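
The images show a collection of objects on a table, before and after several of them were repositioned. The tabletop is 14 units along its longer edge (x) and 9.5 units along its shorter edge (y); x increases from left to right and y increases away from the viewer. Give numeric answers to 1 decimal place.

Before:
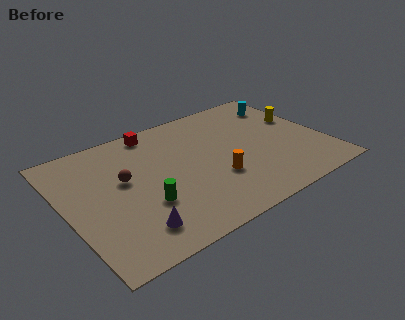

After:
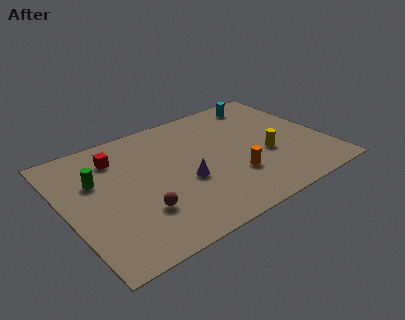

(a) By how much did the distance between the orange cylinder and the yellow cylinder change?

-3.7

The distance was about 5.9 in the first image and 2.2 in the second, so they moved 3.7 units closer together.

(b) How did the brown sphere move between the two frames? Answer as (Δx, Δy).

(0.4, -2.7)

The brown sphere started near (3.2, 5.5) and ended near (3.6, 2.8).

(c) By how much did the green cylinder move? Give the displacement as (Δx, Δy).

(-2.1, 3.0)

From the two frames, the green cylinder sits at roughly (3.9, 3.2) before and (1.8, 6.2) after.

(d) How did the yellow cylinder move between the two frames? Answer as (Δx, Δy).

(-2.4, -2.1)

From the two frames, the yellow cylinder sits at roughly (13.1, 5.8) before and (10.7, 3.7) after.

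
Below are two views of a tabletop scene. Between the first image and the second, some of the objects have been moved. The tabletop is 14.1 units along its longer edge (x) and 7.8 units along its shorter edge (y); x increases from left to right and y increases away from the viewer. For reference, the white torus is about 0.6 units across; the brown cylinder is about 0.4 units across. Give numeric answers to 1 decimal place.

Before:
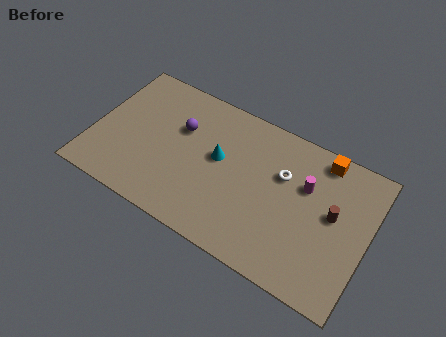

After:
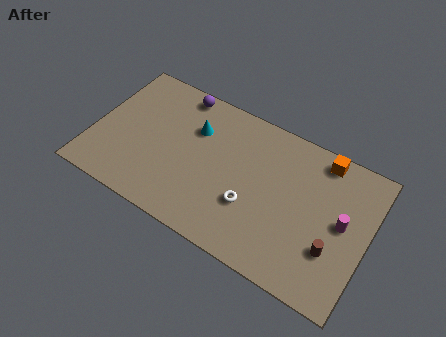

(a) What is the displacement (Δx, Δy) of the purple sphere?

(-0.4, 1.9)

The purple sphere was at about (4.3, 5.1) and moved to about (3.9, 7.0).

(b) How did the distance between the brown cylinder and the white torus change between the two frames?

+1.4

They were about 2.8 units apart before and 4.2 after — 1.4 units further apart.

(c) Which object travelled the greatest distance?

the white torus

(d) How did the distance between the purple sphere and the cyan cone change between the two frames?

-0.3

Before: roughly 2.2 units apart; after: 1.9. That's 0.3 units closer together.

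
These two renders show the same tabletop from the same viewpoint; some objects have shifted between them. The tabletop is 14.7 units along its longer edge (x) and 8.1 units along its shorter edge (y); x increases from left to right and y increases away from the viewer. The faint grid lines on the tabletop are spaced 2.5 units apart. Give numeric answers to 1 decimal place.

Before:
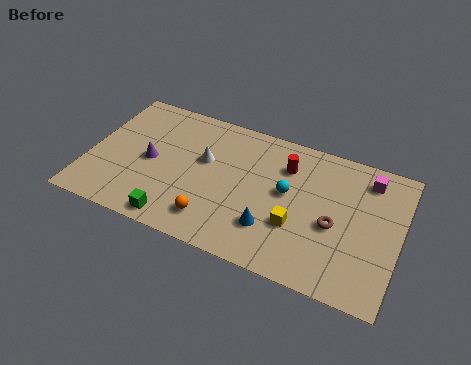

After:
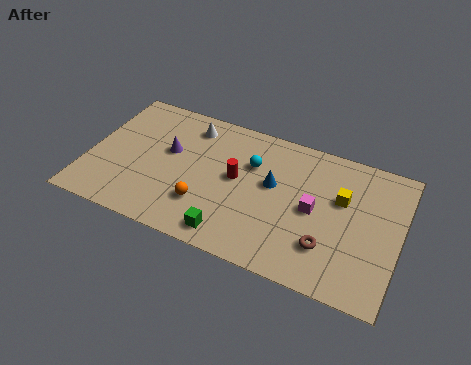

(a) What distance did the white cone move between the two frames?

2.0

From (5.4, 4.9) to (4.5, 6.7), the white cone covered √(0.9² + 1.8²) ≈ 2.0 units.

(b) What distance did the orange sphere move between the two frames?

0.9

From (6.2, 1.6) to (5.7, 2.3), the orange sphere covered √(0.5² + 0.7²) ≈ 0.9 units.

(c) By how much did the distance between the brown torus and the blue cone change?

+0.7

They were about 3.1 units apart before and 3.8 after — 0.7 units further apart.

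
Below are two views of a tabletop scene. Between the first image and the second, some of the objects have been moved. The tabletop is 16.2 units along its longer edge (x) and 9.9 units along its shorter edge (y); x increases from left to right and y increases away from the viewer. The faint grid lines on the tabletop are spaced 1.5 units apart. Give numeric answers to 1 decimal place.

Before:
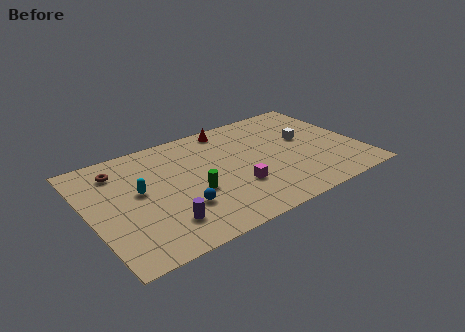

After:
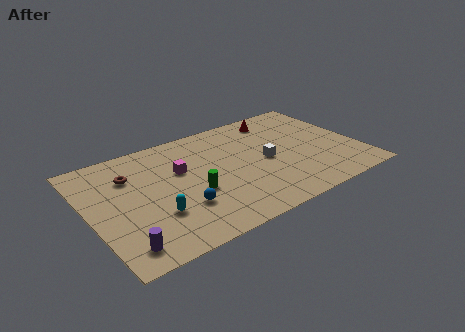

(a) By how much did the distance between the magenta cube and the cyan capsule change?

-2.3

The distance was about 6.0 in the first image and 3.7 in the second, so they moved 2.3 units closer together.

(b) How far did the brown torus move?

1.0

From (2.1, 7.9) to (2.7, 7.1), the brown torus covered √(0.6² + 0.8²) ≈ 1.0 units.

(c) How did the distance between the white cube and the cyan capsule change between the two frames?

-3.0

They were about 10.2 units apart before and 7.2 after — 3.0 units closer together.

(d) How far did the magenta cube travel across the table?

4.2

The magenta cube was near (8.5, 3.2) before and (5.6, 6.2) after, so it travelled √(2.9² + 3.0²) ≈ 4.2 units.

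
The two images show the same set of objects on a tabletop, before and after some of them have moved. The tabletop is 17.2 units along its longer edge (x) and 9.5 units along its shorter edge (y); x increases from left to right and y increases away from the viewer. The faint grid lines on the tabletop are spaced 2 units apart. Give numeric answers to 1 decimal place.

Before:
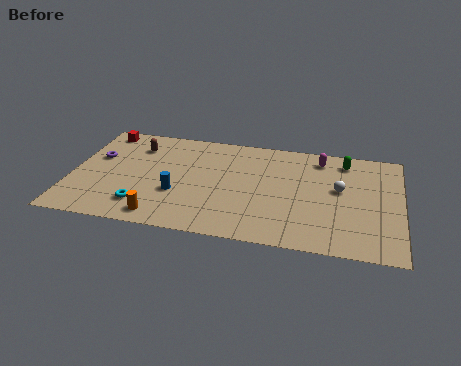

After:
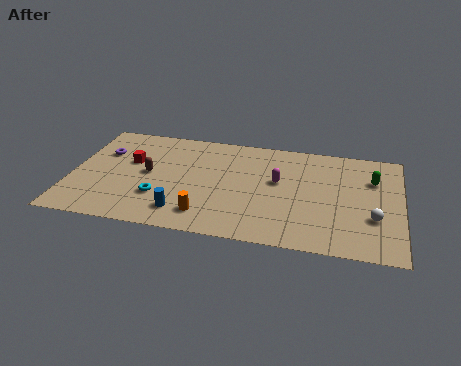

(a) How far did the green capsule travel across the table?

2.1

From (14.2, 8.0) to (15.7, 6.6), the green capsule covered √(1.5² + 1.4²) ≈ 2.1 units.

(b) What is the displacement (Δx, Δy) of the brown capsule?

(0.8, -2.4)

The brown capsule was at about (3.2, 7.3) and moved to about (4.0, 4.9).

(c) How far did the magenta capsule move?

3.3

The magenta capsule moved from about (12.9, 8.0) to (10.8, 5.5), a distance of √(2.1² + 2.5²) ≈ 3.3.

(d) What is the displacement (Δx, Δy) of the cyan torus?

(0.8, 0.9)

From the two frames, the cyan torus sits at roughly (3.9, 2.0) before and (4.7, 2.9) after.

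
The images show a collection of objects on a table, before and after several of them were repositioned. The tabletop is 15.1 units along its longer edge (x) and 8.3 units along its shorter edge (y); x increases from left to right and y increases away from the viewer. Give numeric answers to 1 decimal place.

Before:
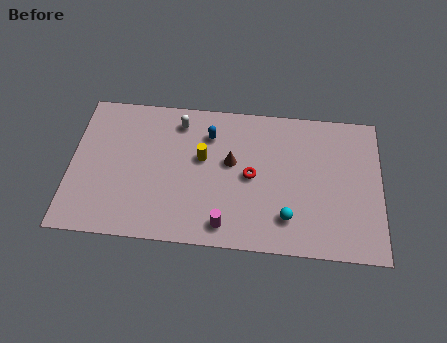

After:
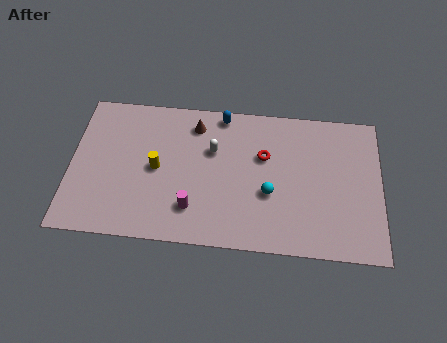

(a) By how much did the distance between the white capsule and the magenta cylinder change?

-2.7

They were about 6.2 units apart before and 3.5 after — 2.7 units closer together.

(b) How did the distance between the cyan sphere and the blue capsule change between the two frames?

-1.0

The distance was about 5.9 in the first image and 4.9 in the second, so they moved 1.0 units closer together.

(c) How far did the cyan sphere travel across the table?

1.6

The cyan sphere was near (10.6, 1.9) before and (9.7, 3.2) after, so it travelled √(0.9² + 1.3²) ≈ 1.6 units.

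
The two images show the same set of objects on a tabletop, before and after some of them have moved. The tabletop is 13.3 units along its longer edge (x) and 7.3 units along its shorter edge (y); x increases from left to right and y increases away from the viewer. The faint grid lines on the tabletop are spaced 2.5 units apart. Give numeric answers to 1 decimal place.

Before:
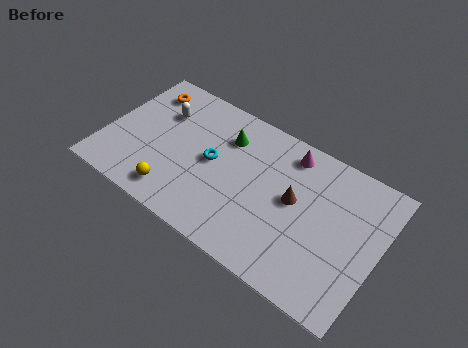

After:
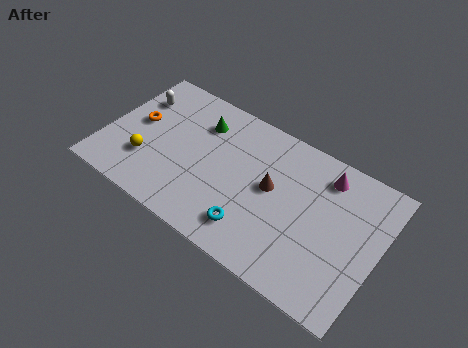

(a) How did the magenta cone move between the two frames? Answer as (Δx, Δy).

(1.8, -0.2)

From the two frames, the magenta cone sits at roughly (8.6, 6.2) before and (10.4, 6.0) after.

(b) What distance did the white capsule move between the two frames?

1.3

The white capsule was near (2.4, 5.1) before and (1.1, 5.3) after, so it travelled √(1.3² + 0.2²) ≈ 1.3 units.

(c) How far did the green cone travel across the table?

1.3

The green cone was near (5.6, 5.4) before and (4.3, 5.5) after, so it travelled √(1.3² + 0.1²) ≈ 1.3 units.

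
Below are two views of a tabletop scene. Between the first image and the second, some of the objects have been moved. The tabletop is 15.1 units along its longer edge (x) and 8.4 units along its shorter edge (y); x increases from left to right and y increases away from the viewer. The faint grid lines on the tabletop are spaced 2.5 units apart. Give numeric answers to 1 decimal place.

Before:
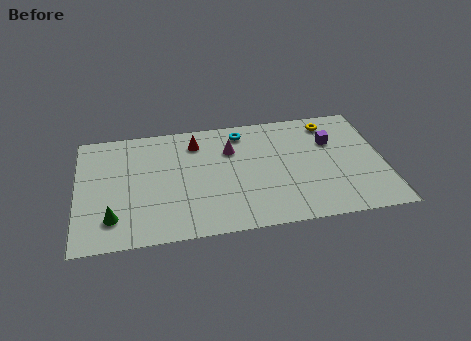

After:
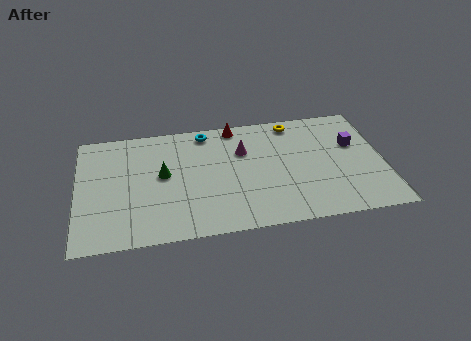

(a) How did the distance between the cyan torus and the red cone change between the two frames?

-0.8

The distance was about 2.3 in the first image and 1.5 in the second, so they moved 0.8 units closer together.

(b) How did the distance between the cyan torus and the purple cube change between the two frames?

+3.0

They were about 4.6 units apart before and 7.6 after — 3.0 units further apart.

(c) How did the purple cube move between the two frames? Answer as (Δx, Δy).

(1.1, -0.4)

The purple cube started near (12.6, 5.7) and ended near (13.7, 5.3).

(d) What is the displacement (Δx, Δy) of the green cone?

(2.5, 2.7)

The green cone was at about (1.7, 1.9) and moved to about (4.2, 4.6).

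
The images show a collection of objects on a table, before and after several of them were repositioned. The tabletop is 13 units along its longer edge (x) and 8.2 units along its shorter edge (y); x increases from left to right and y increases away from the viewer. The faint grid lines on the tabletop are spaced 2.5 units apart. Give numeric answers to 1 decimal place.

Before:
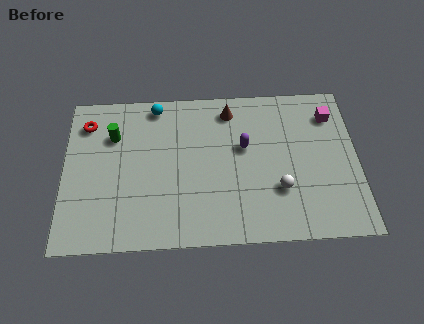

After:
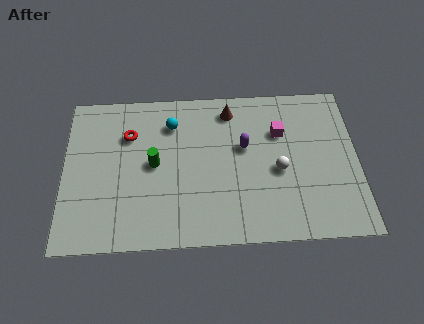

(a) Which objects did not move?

the brown cone and the purple capsule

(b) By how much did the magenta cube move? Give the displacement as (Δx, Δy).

(-2.3, -0.8)

The magenta cube was at about (11.9, 6.4) and moved to about (9.6, 5.6).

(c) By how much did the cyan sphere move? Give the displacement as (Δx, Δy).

(0.7, -1.0)

The cyan sphere was at about (4.1, 7.3) and moved to about (4.8, 6.3).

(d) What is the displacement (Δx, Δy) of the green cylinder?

(1.8, -1.6)

The green cylinder was at about (2.2, 5.8) and moved to about (4.0, 4.2).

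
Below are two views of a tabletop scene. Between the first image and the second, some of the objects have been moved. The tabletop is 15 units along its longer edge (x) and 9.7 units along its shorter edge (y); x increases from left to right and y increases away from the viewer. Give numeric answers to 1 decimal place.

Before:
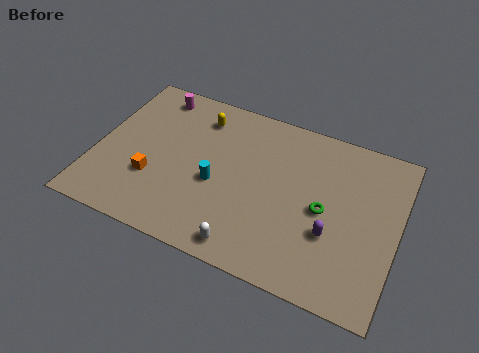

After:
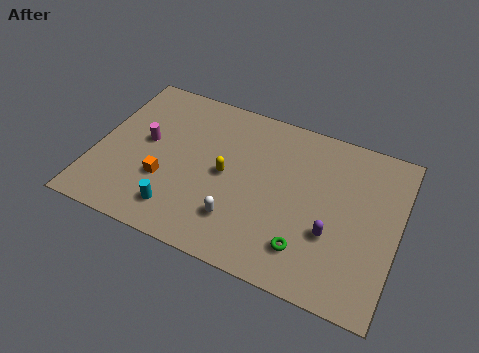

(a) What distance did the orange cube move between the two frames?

0.6

The orange cube was near (3.0, 3.2) before and (3.6, 3.3) after, so it travelled √(0.6² + 0.1²) ≈ 0.6 units.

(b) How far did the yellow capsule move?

3.4

The yellow capsule moved from about (4.8, 7.8) to (6.5, 4.8), a distance of √(1.7² + 3.0²) ≈ 3.4.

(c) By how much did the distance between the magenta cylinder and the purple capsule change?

-1.0

They were about 10.7 units apart before and 9.7 after — 1.0 units closer together.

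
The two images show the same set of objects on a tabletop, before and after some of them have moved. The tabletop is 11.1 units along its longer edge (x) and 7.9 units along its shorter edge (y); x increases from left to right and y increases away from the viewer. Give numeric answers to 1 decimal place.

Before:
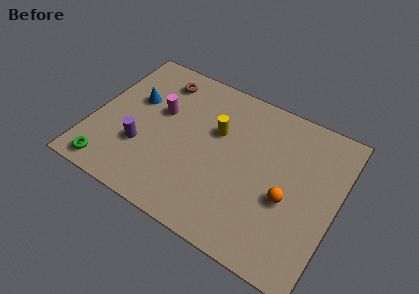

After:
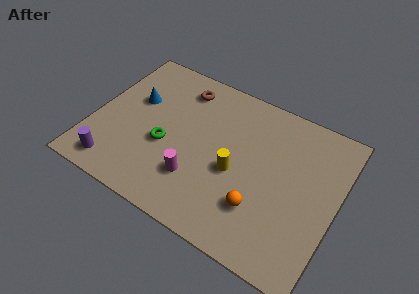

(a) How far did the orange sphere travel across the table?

1.5

From (9.0, 3.2) to (7.9, 2.2), the orange sphere covered √(1.1² + 1.0²) ≈ 1.5 units.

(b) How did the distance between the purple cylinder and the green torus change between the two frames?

+0.8

The distance was about 2.1 in the first image and 2.9 in the second, so they moved 0.8 units further apart.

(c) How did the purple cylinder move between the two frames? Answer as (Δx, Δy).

(-1.0, -1.5)

The purple cylinder was at about (2.4, 2.6) and moved to about (1.4, 1.1).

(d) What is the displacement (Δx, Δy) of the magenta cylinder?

(2.1, -2.6)

The magenta cylinder was at about (2.9, 4.8) and moved to about (5.0, 2.2).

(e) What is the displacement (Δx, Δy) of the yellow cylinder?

(1.1, -1.6)

The yellow cylinder was at about (5.5, 5.0) and moved to about (6.6, 3.4).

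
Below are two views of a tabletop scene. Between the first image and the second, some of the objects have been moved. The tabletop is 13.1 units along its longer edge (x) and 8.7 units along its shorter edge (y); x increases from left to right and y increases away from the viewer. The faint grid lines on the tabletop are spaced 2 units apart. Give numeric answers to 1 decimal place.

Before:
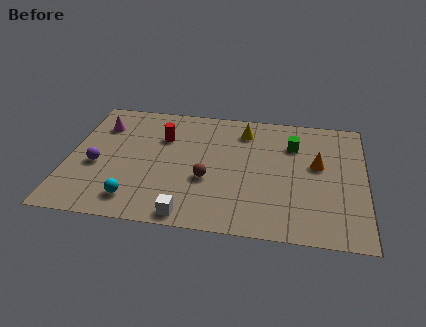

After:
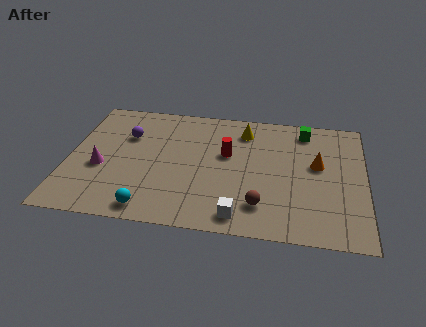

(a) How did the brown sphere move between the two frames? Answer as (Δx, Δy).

(2.4, -1.4)

The brown sphere was at about (6.2, 3.3) and moved to about (8.6, 1.9).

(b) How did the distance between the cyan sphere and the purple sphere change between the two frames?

+2.3

The distance was about 2.8 in the first image and 5.1 in the second, so they moved 2.3 units further apart.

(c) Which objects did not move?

the yellow cone and the orange cone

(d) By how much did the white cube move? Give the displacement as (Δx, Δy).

(2.2, 0.3)

The white cube started near (5.5, 0.8) and ended near (7.7, 1.1).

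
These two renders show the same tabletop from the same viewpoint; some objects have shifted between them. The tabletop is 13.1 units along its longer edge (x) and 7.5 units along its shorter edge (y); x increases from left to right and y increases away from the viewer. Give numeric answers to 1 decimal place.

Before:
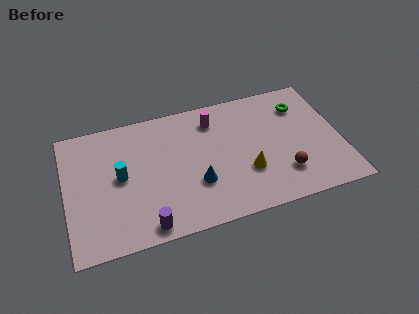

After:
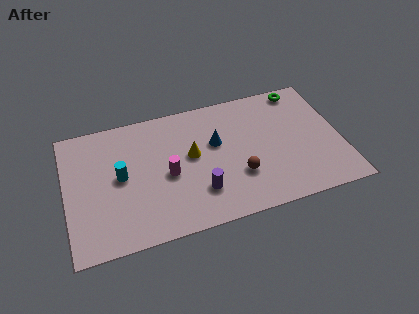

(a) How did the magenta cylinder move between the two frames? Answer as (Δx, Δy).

(-2.4, -2.6)

The magenta cylinder was at about (7.2, 6.0) and moved to about (4.8, 3.4).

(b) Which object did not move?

the cyan cylinder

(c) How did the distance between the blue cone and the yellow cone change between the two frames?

-1.1

They were about 2.4 units apart before and 1.3 after — 1.1 units closer together.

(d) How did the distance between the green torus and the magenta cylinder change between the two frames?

+3.3

Before: roughly 4.2 units apart; after: 7.5. That's 3.3 units further apart.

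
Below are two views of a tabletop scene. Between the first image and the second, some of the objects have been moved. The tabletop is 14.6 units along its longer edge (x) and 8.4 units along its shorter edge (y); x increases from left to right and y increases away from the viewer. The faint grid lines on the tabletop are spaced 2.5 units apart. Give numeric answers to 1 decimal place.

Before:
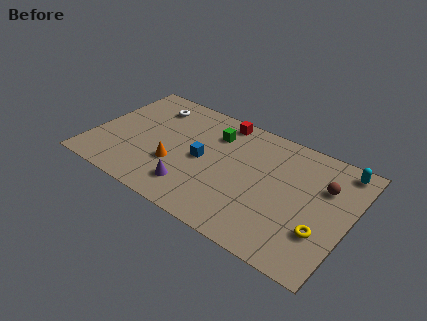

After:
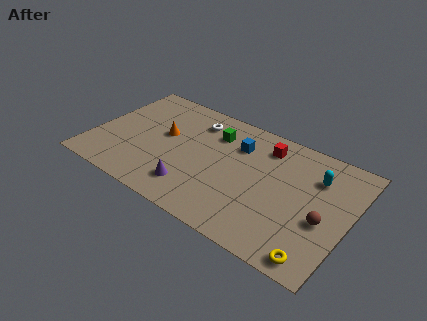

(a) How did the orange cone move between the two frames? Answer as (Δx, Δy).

(-1.0, 1.9)

The orange cone started near (4.9, 2.9) and ended near (3.9, 4.8).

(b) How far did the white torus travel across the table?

2.6

The white torus was near (2.8, 6.7) before and (5.4, 6.7) after, so it travelled √(2.6² + 0.0²) ≈ 2.6 units.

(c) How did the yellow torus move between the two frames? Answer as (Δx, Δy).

(0.0, -1.7)

From the two frames, the yellow torus sits at roughly (13.3, 2.6) before and (13.3, 0.9) after.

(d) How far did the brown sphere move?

2.3

From (13.0, 5.7) to (13.3, 3.4), the brown sphere covered √(0.3² + 2.3²) ≈ 2.3 units.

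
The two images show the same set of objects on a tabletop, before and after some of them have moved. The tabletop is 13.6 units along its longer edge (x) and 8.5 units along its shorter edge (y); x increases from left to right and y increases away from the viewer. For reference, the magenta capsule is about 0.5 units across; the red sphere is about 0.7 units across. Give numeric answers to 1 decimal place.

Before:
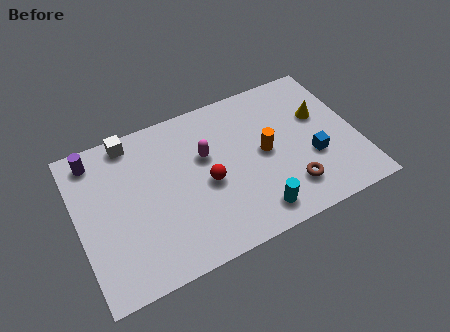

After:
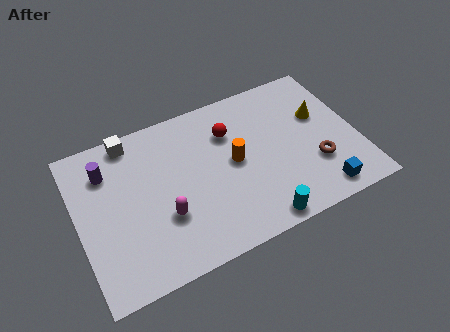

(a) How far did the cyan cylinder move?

0.5

The cyan cylinder was near (8.2, 1.3) before and (8.3, 0.8) after, so it travelled √(0.1² + 0.5²) ≈ 0.5 units.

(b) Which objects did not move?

the yellow cone and the white cube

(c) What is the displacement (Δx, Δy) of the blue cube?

(0.1, -2.0)

From the two frames, the blue cube sits at roughly (11.3, 3.1) before and (11.4, 1.1) after.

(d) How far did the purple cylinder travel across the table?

1.0

From (1.1, 7.3) to (1.6, 6.4), the purple cylinder covered √(0.5² + 0.9²) ≈ 1.0 units.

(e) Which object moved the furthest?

the magenta capsule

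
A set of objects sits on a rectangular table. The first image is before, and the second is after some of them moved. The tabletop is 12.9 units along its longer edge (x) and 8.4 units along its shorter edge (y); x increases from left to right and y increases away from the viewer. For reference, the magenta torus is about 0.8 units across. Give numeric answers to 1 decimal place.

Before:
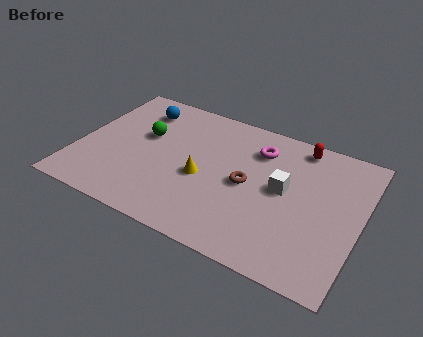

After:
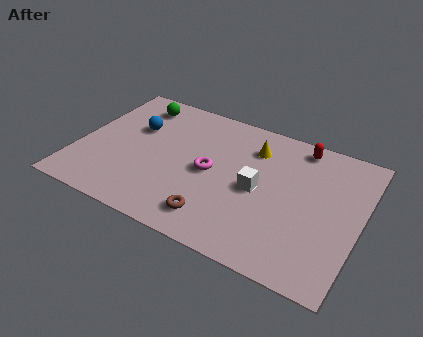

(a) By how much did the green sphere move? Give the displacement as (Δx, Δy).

(-0.7, 1.9)

The green sphere was at about (2.9, 5.1) and moved to about (2.2, 7.0).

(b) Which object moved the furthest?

the yellow cone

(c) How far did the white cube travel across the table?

1.2

The white cube moved from about (9.4, 4.5) to (8.3, 4.0), a distance of √(1.1² + 0.5²) ≈ 1.2.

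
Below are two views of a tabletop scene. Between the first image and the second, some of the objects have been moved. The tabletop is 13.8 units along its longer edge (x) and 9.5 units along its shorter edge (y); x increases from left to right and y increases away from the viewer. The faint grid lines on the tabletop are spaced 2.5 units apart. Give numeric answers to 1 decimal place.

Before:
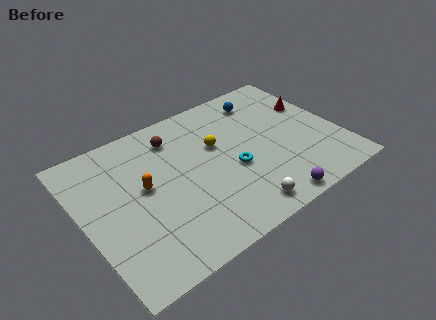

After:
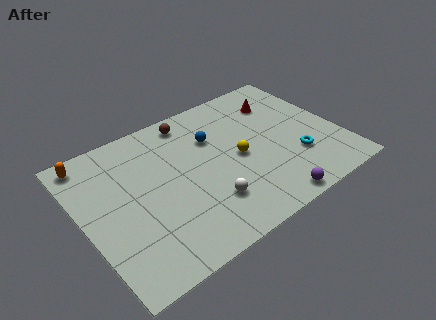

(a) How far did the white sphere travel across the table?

2.0

The white sphere was near (7.7, 1.2) before and (6.2, 2.5) after, so it travelled √(1.5² + 1.3²) ≈ 2.0 units.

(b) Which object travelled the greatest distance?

the orange capsule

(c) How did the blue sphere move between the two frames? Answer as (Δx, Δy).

(-3.1, -1.3)

The blue sphere was at about (10.4, 7.8) and moved to about (7.3, 6.5).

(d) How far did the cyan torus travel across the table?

3.4

The cyan torus was near (7.9, 3.9) before and (11.2, 2.9) after, so it travelled √(3.3² + 1.0²) ≈ 3.4 units.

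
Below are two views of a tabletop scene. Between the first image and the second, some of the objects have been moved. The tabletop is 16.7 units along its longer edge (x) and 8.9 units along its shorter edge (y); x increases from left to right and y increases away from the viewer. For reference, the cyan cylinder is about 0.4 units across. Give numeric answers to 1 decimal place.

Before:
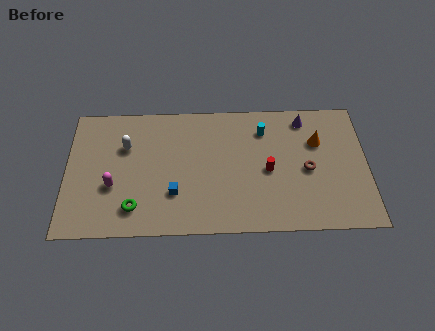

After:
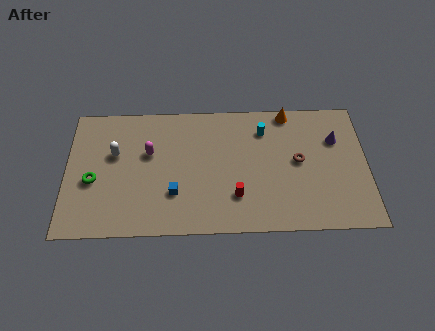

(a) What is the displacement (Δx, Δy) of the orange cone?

(-1.6, 2.1)

From the two frames, the orange cone sits at roughly (14.0, 6.0) before and (12.4, 8.1) after.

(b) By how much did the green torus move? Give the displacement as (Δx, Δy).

(-2.3, 1.9)

The green torus was at about (3.8, 1.8) and moved to about (1.5, 3.7).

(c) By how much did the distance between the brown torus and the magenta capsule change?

-2.5

Before: roughly 10.8 units apart; after: 8.3. That's 2.5 units closer together.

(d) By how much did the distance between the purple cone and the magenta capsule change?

-1.1

Before: roughly 11.5 units apart; after: 10.4. That's 1.1 units closer together.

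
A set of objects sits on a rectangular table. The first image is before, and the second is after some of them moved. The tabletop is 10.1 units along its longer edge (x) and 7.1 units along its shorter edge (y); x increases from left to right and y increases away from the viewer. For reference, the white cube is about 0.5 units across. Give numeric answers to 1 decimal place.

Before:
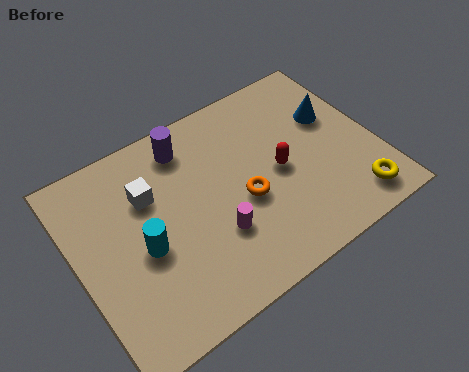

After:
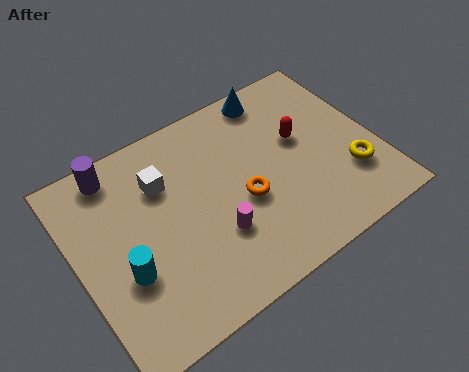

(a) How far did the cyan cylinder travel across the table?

0.9

The cyan cylinder moved from about (2.1, 3.1) to (1.4, 2.6), a distance of √(0.7² + 0.5²) ≈ 0.9.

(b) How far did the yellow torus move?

1.0

The yellow torus moved from about (8.9, 1.1) to (9.0, 2.1), a distance of √(0.1² + 1.0²) ≈ 1.0.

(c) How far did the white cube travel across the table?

0.5

From (2.6, 4.8) to (3.1, 5.0), the white cube covered √(0.5² + 0.2²) ≈ 0.5 units.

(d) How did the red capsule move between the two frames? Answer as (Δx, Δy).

(0.9, 0.8)

The red capsule started near (6.8, 3.4) and ended near (7.7, 4.2).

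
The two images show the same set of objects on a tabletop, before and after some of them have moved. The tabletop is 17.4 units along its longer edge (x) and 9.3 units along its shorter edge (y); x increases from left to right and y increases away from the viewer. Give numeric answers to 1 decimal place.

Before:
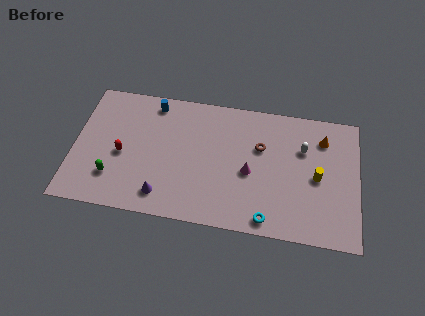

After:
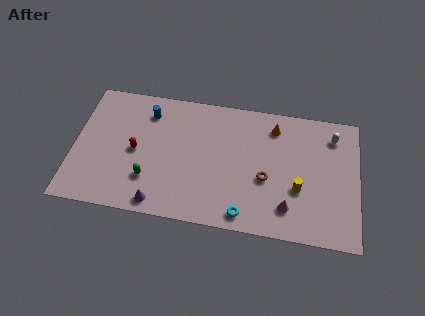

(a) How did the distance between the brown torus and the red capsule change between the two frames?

-0.6

Before: roughly 8.6 units apart; after: 8.0. That's 0.6 units closer together.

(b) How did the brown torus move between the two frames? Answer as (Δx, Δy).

(0.4, -2.2)

The brown torus was at about (11.4, 6.0) and moved to about (11.8, 3.8).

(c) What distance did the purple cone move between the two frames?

0.6

The purple cone was near (5.6, 1.6) before and (5.4, 1.0) after, so it travelled √(0.2² + 0.6²) ≈ 0.6 units.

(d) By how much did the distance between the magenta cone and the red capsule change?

+1.9

Before: roughly 7.8 units apart; after: 9.7. That's 1.9 units further apart.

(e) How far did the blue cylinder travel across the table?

0.8

From (4.7, 8.1) to (4.4, 7.4), the blue cylinder covered √(0.3² + 0.7²) ≈ 0.8 units.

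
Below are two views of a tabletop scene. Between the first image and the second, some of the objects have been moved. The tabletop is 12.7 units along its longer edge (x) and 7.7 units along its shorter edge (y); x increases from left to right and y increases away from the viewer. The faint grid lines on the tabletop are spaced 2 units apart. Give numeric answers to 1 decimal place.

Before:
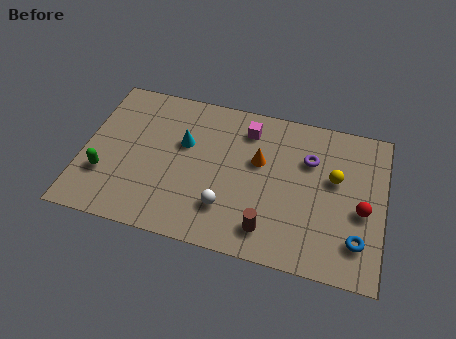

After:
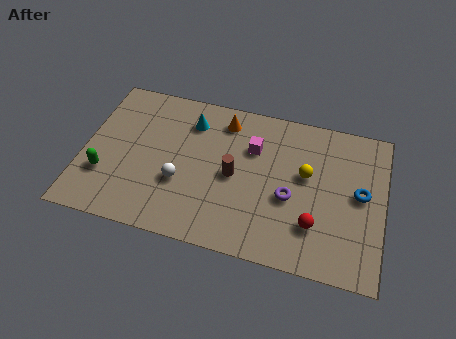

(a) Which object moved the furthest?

the brown cylinder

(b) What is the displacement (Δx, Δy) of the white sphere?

(-2.0, 0.8)

From the two frames, the white sphere sits at roughly (6.2, 2.0) before and (4.2, 2.8) after.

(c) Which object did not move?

the green capsule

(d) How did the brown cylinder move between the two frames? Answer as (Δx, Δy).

(-1.6, 2.3)

From the two frames, the brown cylinder sits at roughly (8.0, 1.4) before and (6.4, 3.7) after.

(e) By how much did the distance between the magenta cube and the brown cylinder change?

-3.2

The distance was about 4.9 in the first image and 1.7 in the second, so they moved 3.2 units closer together.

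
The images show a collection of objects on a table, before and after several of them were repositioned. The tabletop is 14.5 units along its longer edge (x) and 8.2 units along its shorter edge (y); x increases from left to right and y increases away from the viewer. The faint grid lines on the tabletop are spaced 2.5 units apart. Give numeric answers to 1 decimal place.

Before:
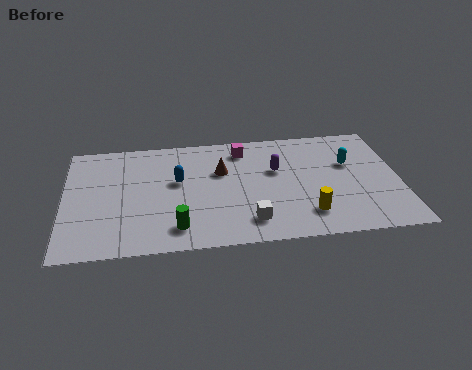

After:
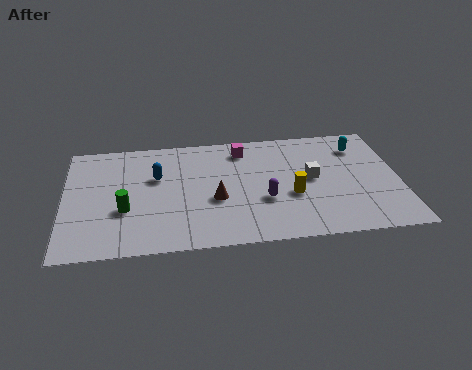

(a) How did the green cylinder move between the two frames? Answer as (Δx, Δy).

(-2.2, 1.5)

The green cylinder was at about (4.8, 1.5) and moved to about (2.6, 3.0).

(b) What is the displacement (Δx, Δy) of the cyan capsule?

(0.5, 1.2)

From the two frames, the cyan capsule sits at roughly (12.4, 5.2) before and (12.9, 6.4) after.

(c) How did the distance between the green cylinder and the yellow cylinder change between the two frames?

+1.6

The distance was about 5.6 in the first image and 7.2 in the second, so they moved 1.6 units further apart.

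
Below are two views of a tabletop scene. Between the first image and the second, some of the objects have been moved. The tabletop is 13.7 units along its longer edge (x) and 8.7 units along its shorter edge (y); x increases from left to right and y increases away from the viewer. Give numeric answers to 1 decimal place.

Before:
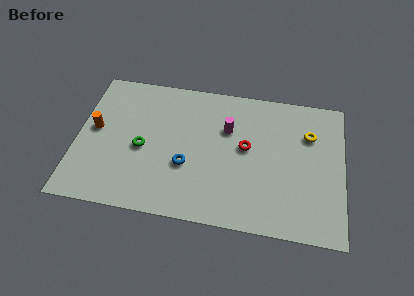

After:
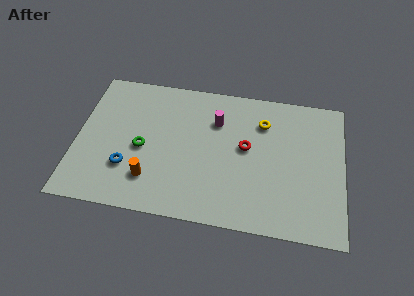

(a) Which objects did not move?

the green torus and the red torus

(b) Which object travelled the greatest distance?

the orange cylinder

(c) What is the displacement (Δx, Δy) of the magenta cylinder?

(-0.6, 0.4)

The magenta cylinder was at about (7.7, 5.8) and moved to about (7.1, 6.2).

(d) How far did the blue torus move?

3.1

The blue torus moved from about (5.7, 3.2) to (2.7, 2.6), a distance of √(3.0² + 0.6²) ≈ 3.1.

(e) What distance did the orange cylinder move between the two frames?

4.0

From (0.9, 4.7) to (3.9, 2.1), the orange cylinder covered √(3.0² + 2.6²) ≈ 4.0 units.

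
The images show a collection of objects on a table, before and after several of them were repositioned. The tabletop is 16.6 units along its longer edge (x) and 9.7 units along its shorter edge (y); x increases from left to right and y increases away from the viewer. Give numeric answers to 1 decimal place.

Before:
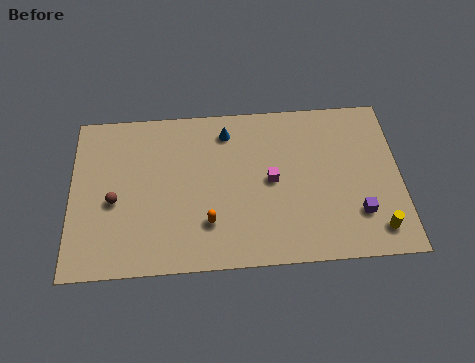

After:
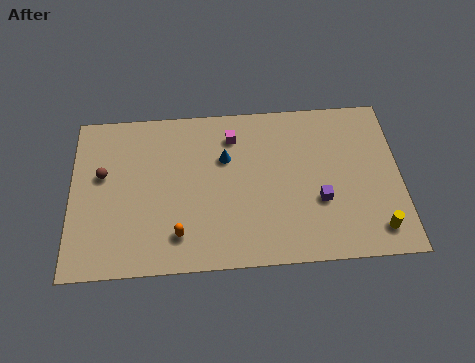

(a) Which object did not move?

the yellow cylinder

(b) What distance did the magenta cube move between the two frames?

3.4

The magenta cube moved from about (10.1, 4.9) to (8.2, 7.7), a distance of √(1.9² + 2.8²) ≈ 3.4.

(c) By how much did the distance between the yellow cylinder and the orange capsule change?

+1.4

They were about 8.5 units apart before and 9.9 after — 1.4 units further apart.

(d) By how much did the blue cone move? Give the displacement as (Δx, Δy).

(-0.1, -1.6)

From the two frames, the blue cone sits at roughly (7.9, 8.0) before and (7.8, 6.4) after.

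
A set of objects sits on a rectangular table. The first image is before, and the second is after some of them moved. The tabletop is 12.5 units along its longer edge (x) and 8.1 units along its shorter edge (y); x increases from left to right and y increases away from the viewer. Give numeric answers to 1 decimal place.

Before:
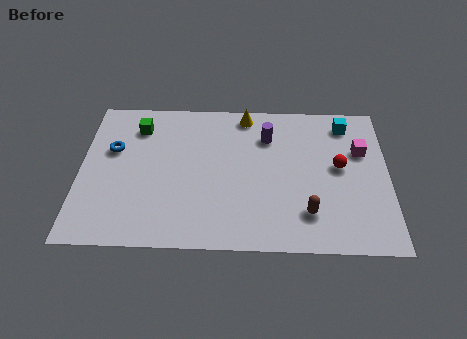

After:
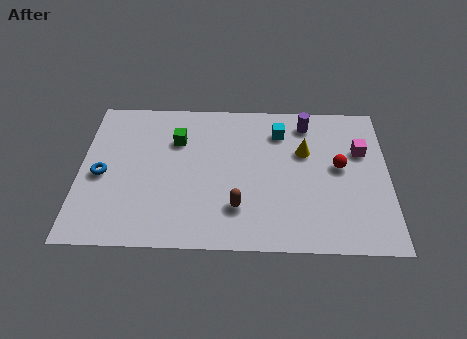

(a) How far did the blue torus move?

1.5

From (1.3, 5.1) to (0.9, 3.7), the blue torus covered √(0.4² + 1.4²) ≈ 1.5 units.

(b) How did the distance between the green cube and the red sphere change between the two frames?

-1.7

The distance was about 8.4 in the first image and 6.7 in the second, so they moved 1.7 units closer together.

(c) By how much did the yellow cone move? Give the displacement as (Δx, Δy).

(2.4, -2.0)

From the two frames, the yellow cone sits at roughly (6.7, 7.2) before and (9.1, 5.2) after.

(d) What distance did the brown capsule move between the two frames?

2.8

The brown capsule moved from about (9.2, 1.9) to (6.4, 2.1), a distance of √(2.8² + 0.2²) ≈ 2.8.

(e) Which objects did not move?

the red sphere and the magenta cube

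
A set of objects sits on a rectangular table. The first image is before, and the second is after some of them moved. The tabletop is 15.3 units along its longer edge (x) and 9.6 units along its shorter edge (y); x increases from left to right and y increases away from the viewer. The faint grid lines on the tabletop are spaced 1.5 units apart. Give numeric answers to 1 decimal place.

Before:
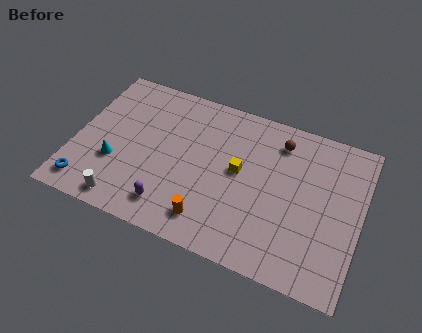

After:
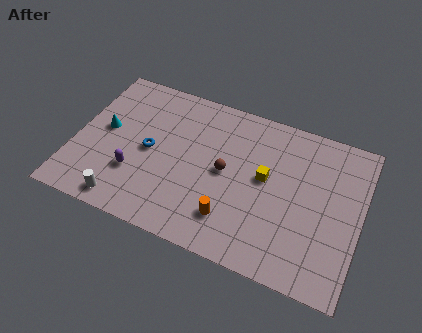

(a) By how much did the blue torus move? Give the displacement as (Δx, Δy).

(3.0, 3.3)

From the two frames, the blue torus sits at roughly (1.0, 1.4) before and (4.0, 4.7) after.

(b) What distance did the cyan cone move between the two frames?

2.1

The cyan cone was near (2.3, 3.3) before and (1.5, 5.2) after, so it travelled √(0.8² + 1.9²) ≈ 2.1 units.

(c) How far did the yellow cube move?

1.4

The yellow cube moved from about (8.8, 5.2) to (10.2, 5.3), a distance of √(1.4² + 0.1²) ≈ 1.4.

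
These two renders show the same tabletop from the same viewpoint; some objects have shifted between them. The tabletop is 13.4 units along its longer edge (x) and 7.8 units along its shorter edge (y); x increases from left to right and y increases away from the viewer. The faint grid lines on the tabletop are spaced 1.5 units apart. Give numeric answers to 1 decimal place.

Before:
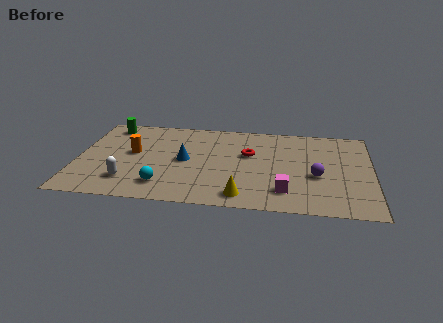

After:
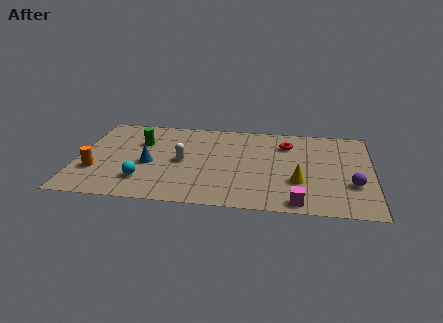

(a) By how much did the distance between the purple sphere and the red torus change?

+1.0

The distance was about 3.5 in the first image and 4.5 in the second, so they moved 1.0 units further apart.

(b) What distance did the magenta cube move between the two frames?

1.1

From (9.5, 1.7) to (10.1, 0.8), the magenta cube covered √(0.6² + 0.9²) ≈ 1.1 units.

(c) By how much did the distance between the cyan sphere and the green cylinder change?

-2.4

The distance was about 5.8 in the first image and 3.4 in the second, so they moved 2.4 units closer together.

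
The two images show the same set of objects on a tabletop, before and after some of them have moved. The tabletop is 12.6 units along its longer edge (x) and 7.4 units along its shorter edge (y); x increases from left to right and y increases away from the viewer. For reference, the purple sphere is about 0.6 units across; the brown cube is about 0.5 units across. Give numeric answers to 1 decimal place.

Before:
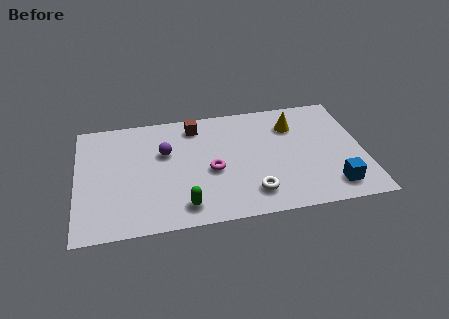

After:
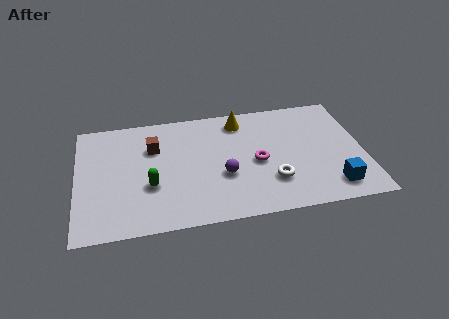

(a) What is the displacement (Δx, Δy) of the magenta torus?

(2.0, 0.2)

The magenta torus started near (5.9, 3.2) and ended near (7.9, 3.4).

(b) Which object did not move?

the blue cube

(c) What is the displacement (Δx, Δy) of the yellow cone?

(-2.3, 0.7)

From the two frames, the yellow cone sits at roughly (9.6, 5.5) before and (7.3, 6.2) after.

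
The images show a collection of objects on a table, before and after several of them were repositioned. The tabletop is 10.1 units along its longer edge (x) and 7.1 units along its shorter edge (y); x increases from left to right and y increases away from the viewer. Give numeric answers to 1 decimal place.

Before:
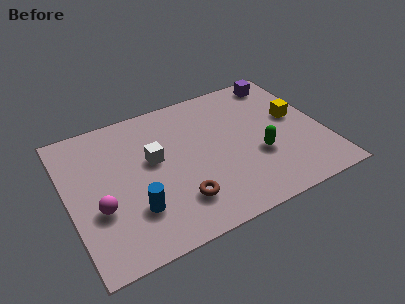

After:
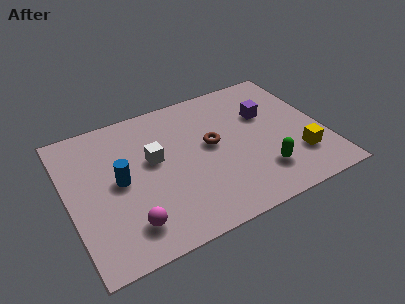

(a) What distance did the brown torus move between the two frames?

2.7

The brown torus moved from about (4.1, 1.7) to (5.7, 3.9), a distance of √(1.6² + 2.2²) ≈ 2.7.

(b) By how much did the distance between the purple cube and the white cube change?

-1.3

Before: roughly 5.9 units apart; after: 4.6. That's 1.3 units closer together.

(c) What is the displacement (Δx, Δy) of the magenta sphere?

(1.0, -1.2)

The magenta sphere was at about (1.1, 2.6) and moved to about (2.1, 1.4).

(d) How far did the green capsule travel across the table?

0.9

From (7.4, 2.6) to (7.4, 1.7), the green capsule covered √(0.0² + 0.9²) ≈ 0.9 units.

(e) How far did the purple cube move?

1.8

The purple cube moved from about (8.9, 6.2) to (8.0, 4.6), a distance of √(0.9² + 1.6²) ≈ 1.8.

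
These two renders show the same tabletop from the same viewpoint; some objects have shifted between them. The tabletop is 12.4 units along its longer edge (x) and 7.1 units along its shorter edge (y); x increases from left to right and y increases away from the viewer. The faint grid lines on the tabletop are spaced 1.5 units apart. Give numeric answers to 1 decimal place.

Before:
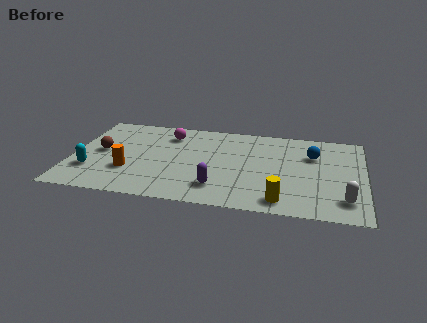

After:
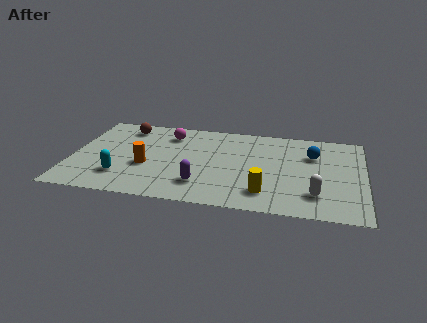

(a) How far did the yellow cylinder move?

0.9

From (9.0, 1.0) to (8.3, 1.5), the yellow cylinder covered √(0.7² + 0.5²) ≈ 0.9 units.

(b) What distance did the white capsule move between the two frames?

1.2

The white capsule was near (11.6, 1.5) before and (10.4, 1.7) after, so it travelled √(1.2² + 0.2²) ≈ 1.2 units.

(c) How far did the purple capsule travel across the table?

0.7

The purple capsule was near (6.3, 1.6) before and (5.6, 1.7) after, so it travelled √(0.7² + 0.1²) ≈ 0.7 units.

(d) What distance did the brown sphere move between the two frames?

2.4

From (1.2, 3.7) to (2.1, 5.9), the brown sphere covered √(0.9² + 2.2²) ≈ 2.4 units.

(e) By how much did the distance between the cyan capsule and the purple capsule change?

-2.0

The distance was about 5.4 in the first image and 3.4 in the second, so they moved 2.0 units closer together.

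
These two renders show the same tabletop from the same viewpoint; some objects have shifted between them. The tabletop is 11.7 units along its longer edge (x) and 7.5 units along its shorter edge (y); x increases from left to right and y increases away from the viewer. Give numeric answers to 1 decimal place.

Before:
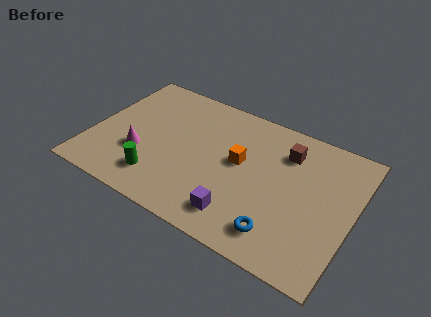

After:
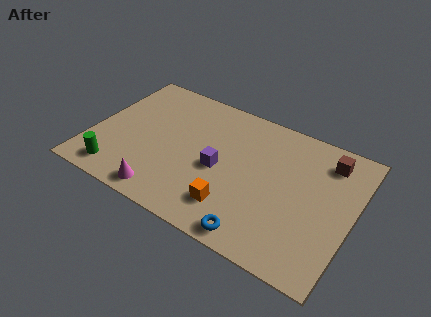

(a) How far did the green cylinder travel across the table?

1.9

The green cylinder moved from about (3.3, 1.6) to (1.5, 1.1), a distance of √(1.8² + 0.5²) ≈ 1.9.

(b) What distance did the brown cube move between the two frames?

1.8

The brown cube moved from about (8.5, 5.7) to (10.3, 6.1), a distance of √(1.8² + 0.4²) ≈ 1.8.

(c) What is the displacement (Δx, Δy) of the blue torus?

(-0.9, -0.6)

The blue torus started near (8.8, 1.4) and ended near (7.9, 0.8).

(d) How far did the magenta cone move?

2.2

The magenta cone was near (2.3, 2.6) before and (3.7, 0.9) after, so it travelled √(1.4² + 1.7²) ≈ 2.2 units.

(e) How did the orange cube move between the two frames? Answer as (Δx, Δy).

(0.1, -2.5)

The orange cube started near (6.6, 4.2) and ended near (6.7, 1.7).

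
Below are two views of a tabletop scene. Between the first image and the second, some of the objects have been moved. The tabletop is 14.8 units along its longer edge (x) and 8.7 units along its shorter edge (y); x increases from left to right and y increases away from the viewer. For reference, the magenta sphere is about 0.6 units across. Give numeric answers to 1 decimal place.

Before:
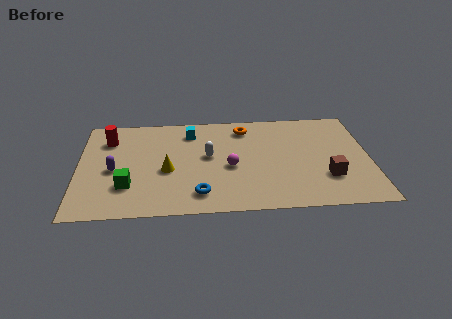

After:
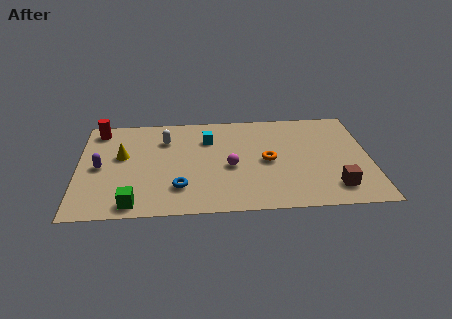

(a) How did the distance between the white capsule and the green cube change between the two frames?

+0.9

They were about 4.7 units apart before and 5.6 after — 0.9 units further apart.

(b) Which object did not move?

the magenta sphere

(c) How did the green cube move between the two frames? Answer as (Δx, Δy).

(0.3, -1.5)

The green cube was at about (2.5, 2.5) and moved to about (2.8, 1.0).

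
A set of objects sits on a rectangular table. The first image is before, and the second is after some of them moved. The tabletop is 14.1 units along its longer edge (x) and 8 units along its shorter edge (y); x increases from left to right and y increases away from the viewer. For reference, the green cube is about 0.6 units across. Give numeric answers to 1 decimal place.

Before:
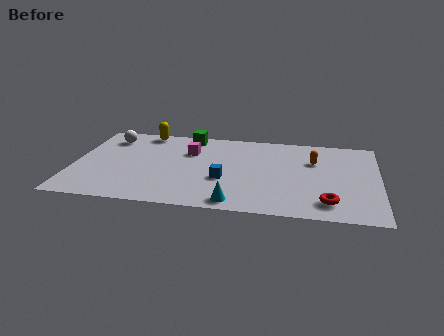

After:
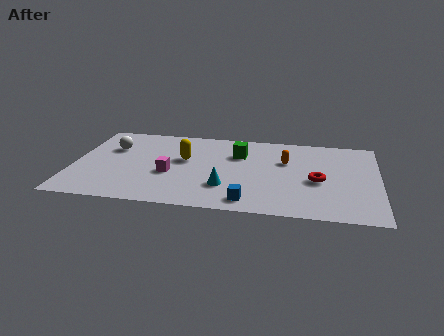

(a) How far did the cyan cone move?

1.5

The cyan cone was near (7.6, 0.9) before and (7.1, 2.3) after, so it travelled √(0.5² + 1.4²) ≈ 1.5 units.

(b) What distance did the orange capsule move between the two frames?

1.3

The orange capsule moved from about (11.1, 5.4) to (9.8, 5.2), a distance of √(1.3² + 0.2²) ≈ 1.3.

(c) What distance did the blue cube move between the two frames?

2.2

The blue cube was near (7.0, 3.0) before and (8.2, 1.1) after, so it travelled √(1.2² + 1.9²) ≈ 2.2 units.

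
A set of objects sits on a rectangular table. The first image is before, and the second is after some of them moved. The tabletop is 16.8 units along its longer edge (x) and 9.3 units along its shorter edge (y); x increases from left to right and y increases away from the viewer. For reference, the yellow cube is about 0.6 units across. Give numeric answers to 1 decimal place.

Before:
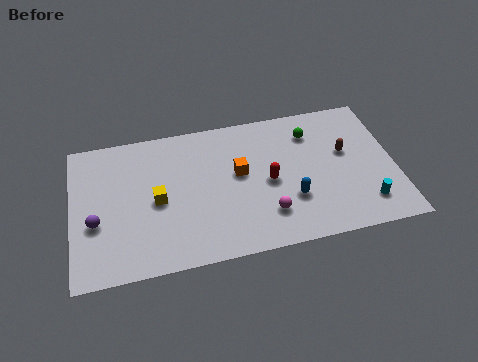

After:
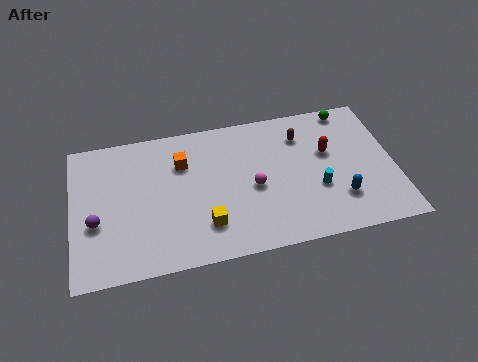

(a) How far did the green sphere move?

2.4

The green sphere was near (12.6, 7.2) before and (14.7, 8.4) after, so it travelled √(2.1² + 1.2²) ≈ 2.4 units.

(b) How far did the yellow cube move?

3.2

The yellow cube was near (4.4, 4.4) before and (6.8, 2.3) after, so it travelled √(2.4² + 2.1²) ≈ 3.2 units.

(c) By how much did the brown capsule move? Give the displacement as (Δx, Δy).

(-2.2, 1.6)

From the two frames, the brown capsule sits at roughly (14.3, 5.5) before and (12.1, 7.1) after.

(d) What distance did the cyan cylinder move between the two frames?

2.8

From (15.1, 1.9) to (12.7, 3.4), the cyan cylinder covered √(2.4² + 1.5²) ≈ 2.8 units.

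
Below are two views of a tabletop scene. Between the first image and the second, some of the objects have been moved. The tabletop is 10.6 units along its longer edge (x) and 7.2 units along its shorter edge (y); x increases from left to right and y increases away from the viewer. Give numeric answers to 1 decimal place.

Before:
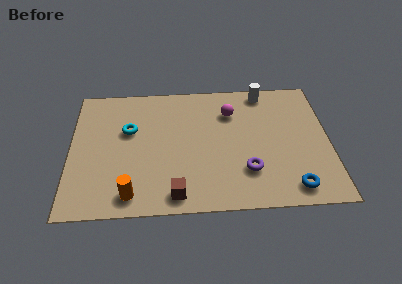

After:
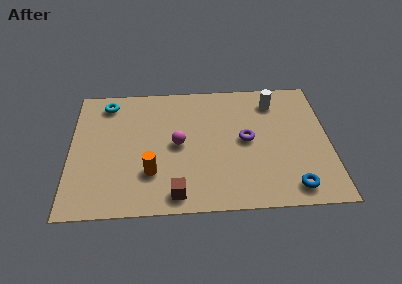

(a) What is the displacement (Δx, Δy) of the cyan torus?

(-0.9, 1.6)

From the two frames, the cyan torus sits at roughly (2.4, 4.5) before and (1.5, 6.1) after.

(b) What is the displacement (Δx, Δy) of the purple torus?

(0.0, 1.7)

The purple torus was at about (7.2, 2.0) and moved to about (7.2, 3.7).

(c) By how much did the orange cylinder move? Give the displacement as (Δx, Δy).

(0.8, 1.1)

The orange cylinder started near (2.5, 1.0) and ended near (3.3, 2.1).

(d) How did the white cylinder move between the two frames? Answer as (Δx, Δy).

(0.4, -0.6)

From the two frames, the white cylinder sits at roughly (8.0, 6.4) before and (8.4, 5.8) after.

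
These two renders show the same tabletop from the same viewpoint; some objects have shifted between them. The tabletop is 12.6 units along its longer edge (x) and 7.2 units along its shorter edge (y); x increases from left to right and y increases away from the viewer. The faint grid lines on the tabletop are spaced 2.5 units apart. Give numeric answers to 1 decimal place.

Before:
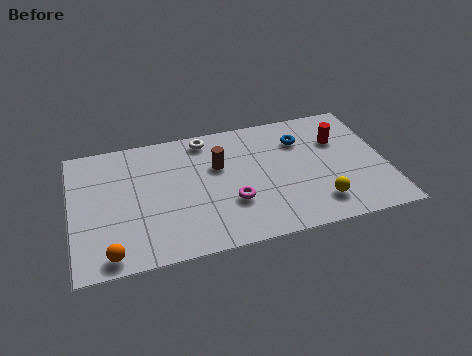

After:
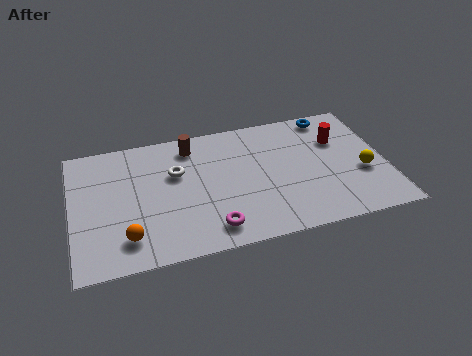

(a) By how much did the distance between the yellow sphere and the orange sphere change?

+1.3

Before: roughly 8.3 units apart; after: 9.6. That's 1.3 units further apart.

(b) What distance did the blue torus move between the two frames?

1.7

The blue torus was near (9.3, 5.3) before and (10.6, 6.4) after, so it travelled √(1.3² + 1.1²) ≈ 1.7 units.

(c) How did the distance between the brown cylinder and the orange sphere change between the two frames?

-0.6

The distance was about 5.9 in the first image and 5.3 in the second, so they moved 0.6 units closer together.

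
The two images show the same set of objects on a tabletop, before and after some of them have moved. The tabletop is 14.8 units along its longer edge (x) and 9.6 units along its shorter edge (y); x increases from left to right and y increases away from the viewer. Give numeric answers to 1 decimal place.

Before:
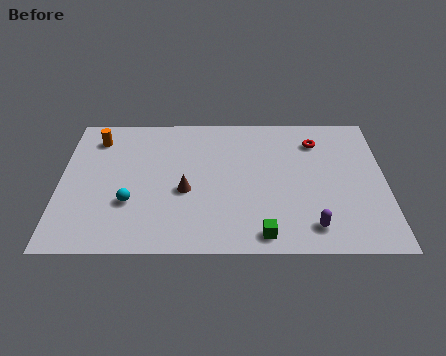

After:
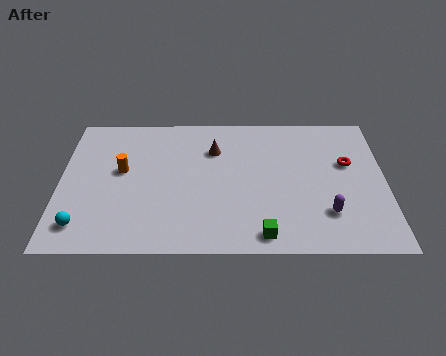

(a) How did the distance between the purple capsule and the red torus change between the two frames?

-2.4

The distance was about 5.9 in the first image and 3.5 in the second, so they moved 2.4 units closer together.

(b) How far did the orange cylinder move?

2.6

From (1.6, 7.7) to (2.8, 5.4), the orange cylinder covered √(1.2² + 2.3²) ≈ 2.6 units.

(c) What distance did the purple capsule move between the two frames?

1.1

From (11.4, 1.6) to (12.1, 2.5), the purple capsule covered √(0.7² + 0.9²) ≈ 1.1 units.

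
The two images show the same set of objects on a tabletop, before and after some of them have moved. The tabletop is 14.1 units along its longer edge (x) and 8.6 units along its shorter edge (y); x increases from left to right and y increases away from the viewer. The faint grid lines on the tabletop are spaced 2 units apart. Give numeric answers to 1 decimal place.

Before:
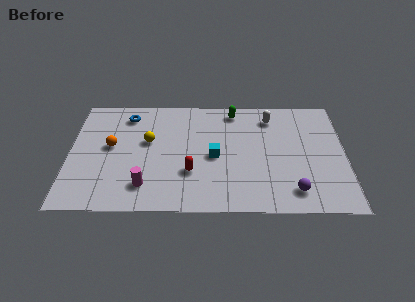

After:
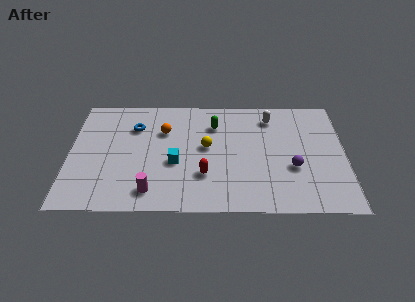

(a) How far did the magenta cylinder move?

0.5

The magenta cylinder moved from about (3.9, 1.8) to (4.2, 1.4), a distance of √(0.3² + 0.4²) ≈ 0.5.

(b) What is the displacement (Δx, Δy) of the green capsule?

(-1.0, -1.1)

The green capsule started near (8.4, 7.5) and ended near (7.4, 6.4).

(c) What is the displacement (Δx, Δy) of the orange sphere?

(2.7, 1.2)

From the two frames, the orange sphere sits at roughly (2.1, 4.7) before and (4.8, 5.9) after.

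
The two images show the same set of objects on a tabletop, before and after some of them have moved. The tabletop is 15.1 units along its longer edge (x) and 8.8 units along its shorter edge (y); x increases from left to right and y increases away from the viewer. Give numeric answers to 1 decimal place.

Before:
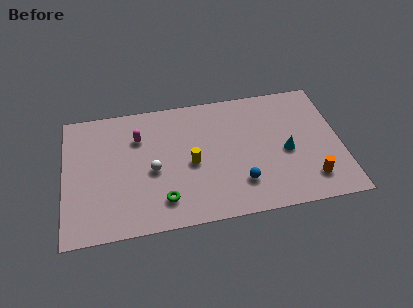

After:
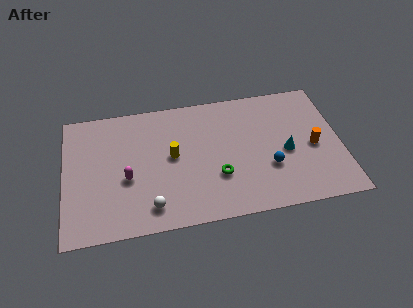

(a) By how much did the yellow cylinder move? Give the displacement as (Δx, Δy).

(-1.0, 0.7)

The yellow cylinder was at about (6.9, 4.0) and moved to about (5.9, 4.7).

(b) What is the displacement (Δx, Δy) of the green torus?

(3.0, 1.1)

The green torus started near (5.3, 1.8) and ended near (8.3, 2.9).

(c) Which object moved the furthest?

the green torus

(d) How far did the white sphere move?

2.4

The white sphere was near (4.8, 3.9) before and (4.6, 1.5) after, so it travelled √(0.2² + 2.4²) ≈ 2.4 units.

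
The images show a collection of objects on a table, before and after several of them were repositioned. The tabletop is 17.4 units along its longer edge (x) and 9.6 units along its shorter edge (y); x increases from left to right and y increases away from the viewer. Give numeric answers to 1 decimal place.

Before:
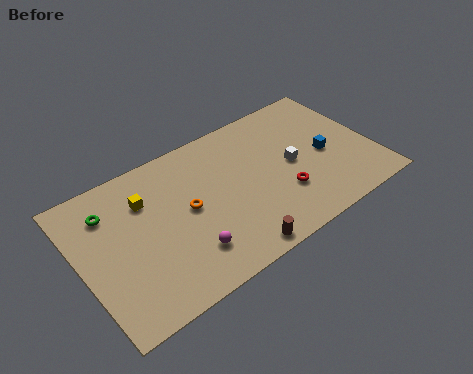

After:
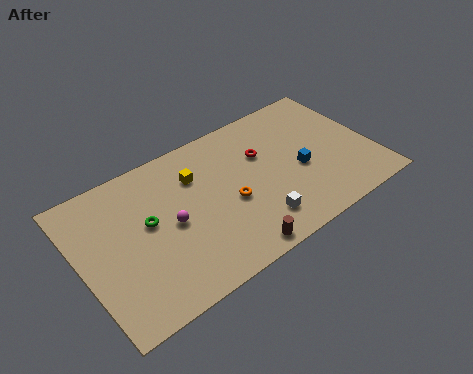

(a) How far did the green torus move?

2.8

The green torus was near (2.0, 7.3) before and (4.0, 5.4) after, so it travelled √(2.0² + 1.9²) ≈ 2.8 units.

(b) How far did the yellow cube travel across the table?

3.0

The yellow cube moved from about (4.1, 6.9) to (7.1, 6.9), a distance of √(3.0² + 0.0²) ≈ 3.0.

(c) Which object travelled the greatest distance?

the white cube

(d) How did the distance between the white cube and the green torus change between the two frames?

-4.1

Before: roughly 10.9 units apart; after: 6.8. That's 4.1 units closer together.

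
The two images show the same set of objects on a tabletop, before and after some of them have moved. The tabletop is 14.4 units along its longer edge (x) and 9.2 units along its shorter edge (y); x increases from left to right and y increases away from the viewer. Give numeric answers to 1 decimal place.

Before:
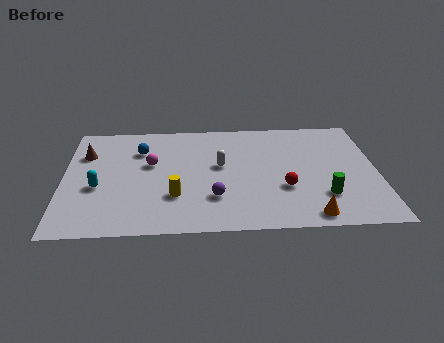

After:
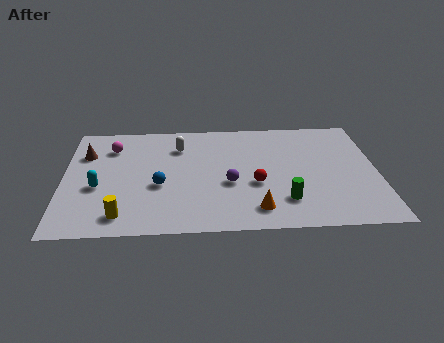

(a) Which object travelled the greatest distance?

the blue sphere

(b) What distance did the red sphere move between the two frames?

1.4

The red sphere was near (10.1, 3.2) before and (8.8, 3.6) after, so it travelled √(1.3² + 0.4²) ≈ 1.4 units.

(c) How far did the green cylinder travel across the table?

1.8

The green cylinder was near (11.9, 2.5) before and (10.1, 2.2) after, so it travelled √(1.8² + 0.3²) ≈ 1.8 units.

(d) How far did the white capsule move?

2.5

The white capsule moved from about (7.2, 5.2) to (5.3, 6.9), a distance of √(1.9² + 1.7²) ≈ 2.5.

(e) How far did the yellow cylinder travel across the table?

2.8

The yellow cylinder was near (5.1, 2.8) before and (2.7, 1.4) after, so it travelled √(2.4² + 1.4²) ≈ 2.8 units.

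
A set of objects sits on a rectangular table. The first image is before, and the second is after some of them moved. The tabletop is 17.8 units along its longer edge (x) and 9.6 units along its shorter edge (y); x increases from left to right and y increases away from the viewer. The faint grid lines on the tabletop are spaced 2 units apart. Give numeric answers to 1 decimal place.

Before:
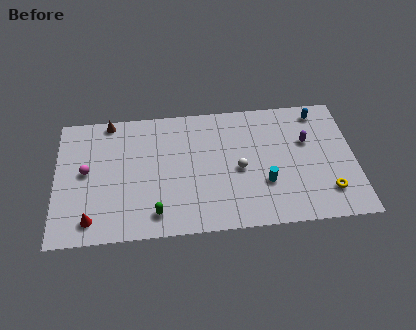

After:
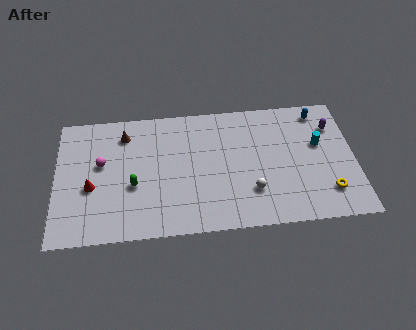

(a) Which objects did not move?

the yellow torus and the blue capsule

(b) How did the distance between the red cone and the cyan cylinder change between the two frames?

+3.3

The distance was about 10.4 in the first image and 13.7 in the second, so they moved 3.3 units further apart.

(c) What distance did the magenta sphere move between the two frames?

1.0

From (1.8, 5.1) to (2.7, 5.6), the magenta sphere covered √(0.9² + 0.5²) ≈ 1.0 units.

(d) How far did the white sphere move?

1.8

The white sphere moved from about (10.9, 4.4) to (11.6, 2.7), a distance of √(0.7² + 1.7²) ≈ 1.8.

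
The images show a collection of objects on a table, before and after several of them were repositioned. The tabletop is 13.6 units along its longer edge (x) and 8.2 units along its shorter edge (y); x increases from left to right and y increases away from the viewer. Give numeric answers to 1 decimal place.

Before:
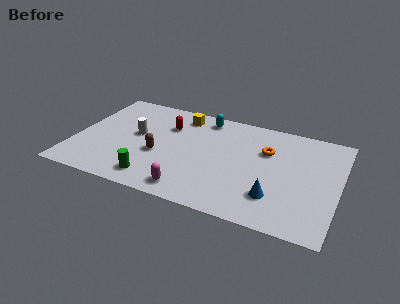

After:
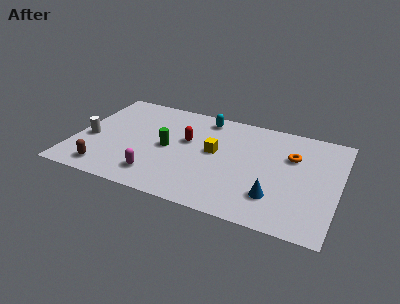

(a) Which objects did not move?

the blue cone and the cyan capsule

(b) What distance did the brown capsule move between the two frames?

3.3

The brown capsule moved from about (4.4, 3.3) to (1.9, 1.2), a distance of √(2.5² + 2.1²) ≈ 3.3.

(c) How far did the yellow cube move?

3.1

The yellow cube was near (5.2, 6.9) before and (7.2, 4.5) after, so it travelled √(2.0² + 2.4²) ≈ 3.1 units.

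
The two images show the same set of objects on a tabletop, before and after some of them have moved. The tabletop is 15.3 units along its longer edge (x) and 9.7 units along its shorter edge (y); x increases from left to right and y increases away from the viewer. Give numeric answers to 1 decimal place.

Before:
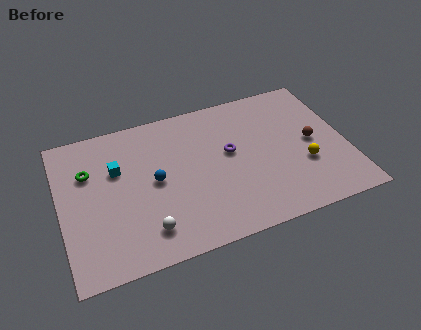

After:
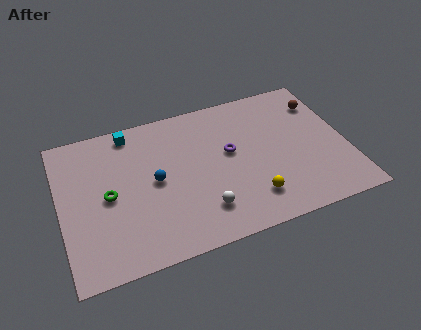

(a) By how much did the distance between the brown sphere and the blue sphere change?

+1.1

The distance was about 8.5 in the first image and 9.6 in the second, so they moved 1.1 units further apart.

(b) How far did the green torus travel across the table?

2.1

The green torus moved from about (1.6, 6.6) to (2.5, 4.7), a distance of √(0.9² + 1.9²) ≈ 2.1.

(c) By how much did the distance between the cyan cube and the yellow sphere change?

-1.4

They were about 10.2 units apart before and 8.8 after — 1.4 units closer together.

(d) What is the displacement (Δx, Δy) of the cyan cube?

(0.9, 2.3)

The cyan cube was at about (3.1, 6.3) and moved to about (4.0, 8.6).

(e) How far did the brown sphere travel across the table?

2.7

The brown sphere was near (13.5, 4.8) before and (14.3, 7.4) after, so it travelled √(0.8² + 2.6²) ≈ 2.7 units.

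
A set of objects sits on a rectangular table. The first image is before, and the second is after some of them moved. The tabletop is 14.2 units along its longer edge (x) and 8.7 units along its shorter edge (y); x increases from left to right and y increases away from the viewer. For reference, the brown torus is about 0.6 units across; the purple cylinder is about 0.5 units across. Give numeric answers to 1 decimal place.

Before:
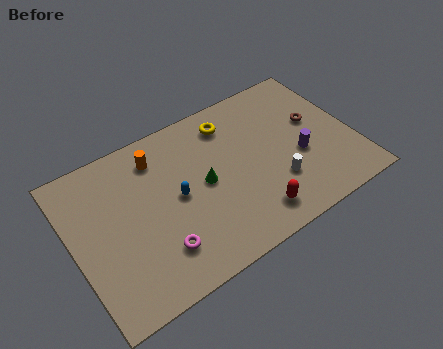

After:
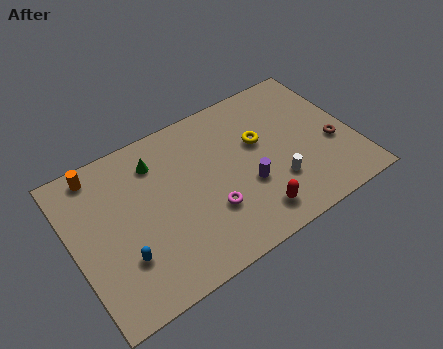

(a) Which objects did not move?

the red capsule and the white cylinder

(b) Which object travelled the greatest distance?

the blue capsule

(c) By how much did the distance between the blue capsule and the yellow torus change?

+3.7

The distance was about 4.2 in the first image and 7.9 in the second, so they moved 3.7 units further apart.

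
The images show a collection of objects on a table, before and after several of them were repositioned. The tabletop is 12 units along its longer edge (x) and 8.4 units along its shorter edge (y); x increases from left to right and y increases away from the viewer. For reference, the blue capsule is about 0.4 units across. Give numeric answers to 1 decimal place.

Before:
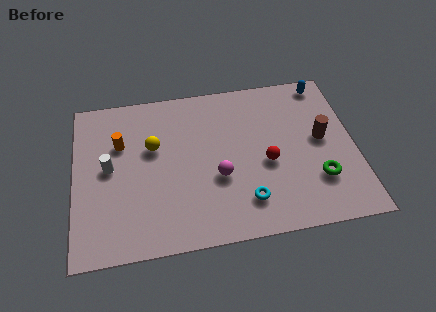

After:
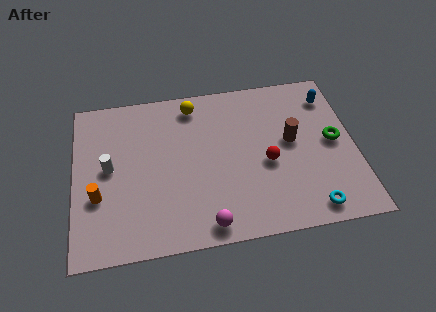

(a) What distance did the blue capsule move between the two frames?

0.8

The blue capsule was near (10.9, 7.5) before and (11.1, 6.7) after, so it travelled √(0.2² + 0.8²) ≈ 0.8 units.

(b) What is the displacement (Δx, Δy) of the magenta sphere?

(-0.6, -2.3)

The magenta sphere was at about (6.1, 3.2) and moved to about (5.5, 0.9).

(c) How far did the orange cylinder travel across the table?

2.8

From (2.0, 5.6) to (1.0, 3.0), the orange cylinder covered √(1.0² + 2.6²) ≈ 2.8 units.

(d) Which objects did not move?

the red sphere and the white cylinder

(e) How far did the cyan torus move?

2.8

The cyan torus was near (7.2, 1.8) before and (9.9, 1.0) after, so it travelled √(2.7² + 0.8²) ≈ 2.8 units.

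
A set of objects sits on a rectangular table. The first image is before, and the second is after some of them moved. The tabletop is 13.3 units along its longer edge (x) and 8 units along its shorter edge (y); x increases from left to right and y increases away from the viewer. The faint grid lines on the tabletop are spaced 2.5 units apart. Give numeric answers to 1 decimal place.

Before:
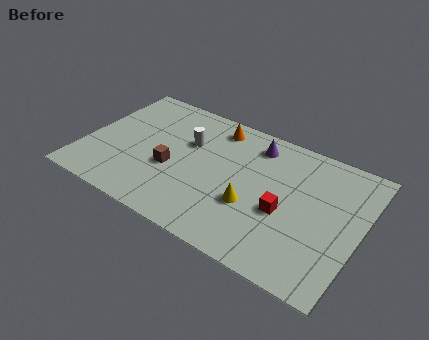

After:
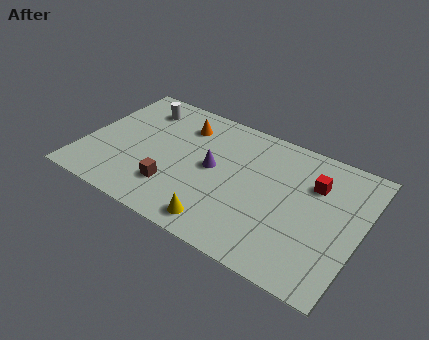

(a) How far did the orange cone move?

1.6

The orange cone moved from about (5.9, 6.8) to (4.4, 6.2), a distance of √(1.5² + 0.6²) ≈ 1.6.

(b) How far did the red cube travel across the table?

2.5

The red cube moved from about (9.8, 3.3) to (10.9, 5.6), a distance of √(1.1² + 2.3²) ≈ 2.5.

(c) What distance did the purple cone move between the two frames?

2.9

The purple cone was near (7.9, 6.6) before and (6.2, 4.2) after, so it travelled √(1.7² + 2.4²) ≈ 2.9 units.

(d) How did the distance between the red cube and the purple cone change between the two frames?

+1.1

Before: roughly 3.8 units apart; after: 4.9. That's 1.1 units further apart.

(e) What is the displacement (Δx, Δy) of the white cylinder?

(-2.6, 1.2)

The white cylinder started near (4.8, 5.2) and ended near (2.2, 6.4).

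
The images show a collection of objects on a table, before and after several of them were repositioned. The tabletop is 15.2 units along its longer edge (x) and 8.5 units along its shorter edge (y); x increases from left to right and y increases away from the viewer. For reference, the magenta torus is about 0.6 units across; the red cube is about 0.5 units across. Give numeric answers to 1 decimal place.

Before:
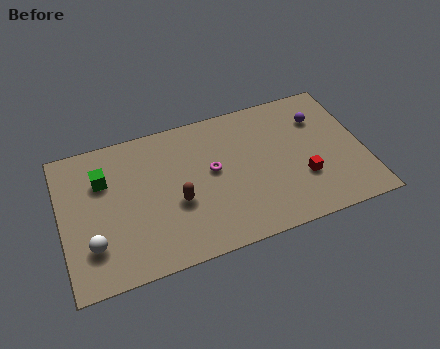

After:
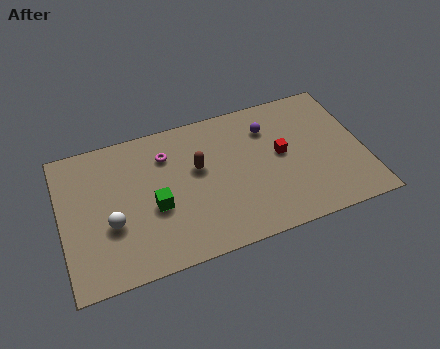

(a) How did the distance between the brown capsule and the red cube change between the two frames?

-2.1

They were about 6.3 units apart before and 4.2 after — 2.1 units closer together.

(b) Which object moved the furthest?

the green cube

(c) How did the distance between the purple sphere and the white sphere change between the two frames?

-3.6

Before: roughly 12.4 units apart; after: 8.8. That's 3.6 units closer together.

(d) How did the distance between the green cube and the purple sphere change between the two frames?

-4.3

Before: roughly 11.0 units apart; after: 6.7. That's 4.3 units closer together.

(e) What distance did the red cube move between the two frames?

2.0

The red cube moved from about (12.0, 2.8) to (11.1, 4.6), a distance of √(0.9² + 1.8²) ≈ 2.0.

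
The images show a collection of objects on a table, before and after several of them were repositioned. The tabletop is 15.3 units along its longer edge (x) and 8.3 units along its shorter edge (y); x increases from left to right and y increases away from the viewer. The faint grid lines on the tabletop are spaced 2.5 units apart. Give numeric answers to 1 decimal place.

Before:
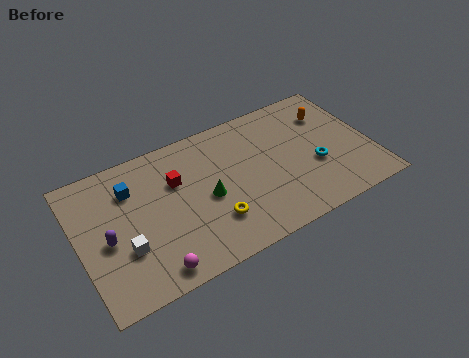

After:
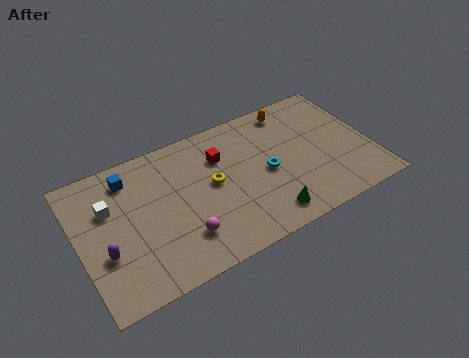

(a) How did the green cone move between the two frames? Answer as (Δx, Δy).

(2.8, -2.5)

From the two frames, the green cone sits at roughly (6.6, 3.8) before and (9.4, 1.3) after.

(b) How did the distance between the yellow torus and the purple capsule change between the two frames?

+0.5

Before: roughly 5.5 units apart; after: 6.0. That's 0.5 units further apart.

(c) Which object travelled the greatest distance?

the green cone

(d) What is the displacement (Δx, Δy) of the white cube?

(-0.5, 2.7)

The white cube was at about (2.2, 2.8) and moved to about (1.7, 5.5).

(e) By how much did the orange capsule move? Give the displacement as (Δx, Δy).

(-1.9, 1.1)

The orange capsule started near (13.5, 6.1) and ended near (11.6, 7.2).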